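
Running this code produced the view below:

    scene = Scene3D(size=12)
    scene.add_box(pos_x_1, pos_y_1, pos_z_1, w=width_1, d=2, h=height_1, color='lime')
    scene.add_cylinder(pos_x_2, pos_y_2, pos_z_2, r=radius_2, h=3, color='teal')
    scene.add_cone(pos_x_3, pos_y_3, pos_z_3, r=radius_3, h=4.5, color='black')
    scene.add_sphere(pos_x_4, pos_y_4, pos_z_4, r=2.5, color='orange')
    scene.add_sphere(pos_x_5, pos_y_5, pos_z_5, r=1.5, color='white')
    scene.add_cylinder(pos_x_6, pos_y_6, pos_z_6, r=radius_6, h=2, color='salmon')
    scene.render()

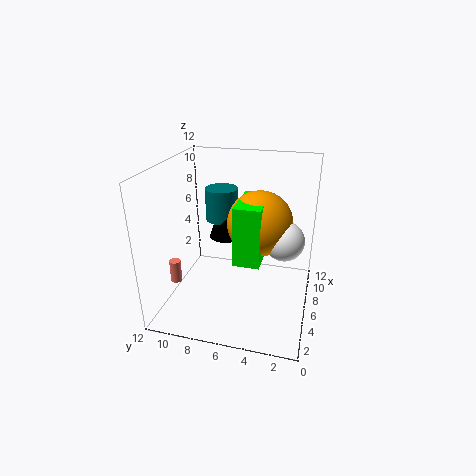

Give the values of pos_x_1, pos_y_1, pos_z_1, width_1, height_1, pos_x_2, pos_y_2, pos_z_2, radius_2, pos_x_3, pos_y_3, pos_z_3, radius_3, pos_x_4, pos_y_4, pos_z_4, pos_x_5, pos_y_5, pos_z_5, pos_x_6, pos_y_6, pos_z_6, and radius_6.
pos_x_1 = 2.5, pos_y_1 = 3.5, pos_z_1 = 5.5, width_1 = 4, height_1 = 4.5, pos_x_2 = 9.5, pos_y_2 = 8.5, pos_z_2 = 6, radius_2 = 1.5, pos_x_3 = 9, pos_y_3 = 8, pos_z_3 = 4.5, radius_3 = 1.5, pos_x_4 = 5, pos_y_4 = 4, pos_z_4 = 8, pos_x_5 = 4.5, pos_y_5 = 2, pos_z_5 = 7, pos_x_6 = 5, pos_y_6 = 11.5, pos_z_6 = 1.5, radius_6 = 0.5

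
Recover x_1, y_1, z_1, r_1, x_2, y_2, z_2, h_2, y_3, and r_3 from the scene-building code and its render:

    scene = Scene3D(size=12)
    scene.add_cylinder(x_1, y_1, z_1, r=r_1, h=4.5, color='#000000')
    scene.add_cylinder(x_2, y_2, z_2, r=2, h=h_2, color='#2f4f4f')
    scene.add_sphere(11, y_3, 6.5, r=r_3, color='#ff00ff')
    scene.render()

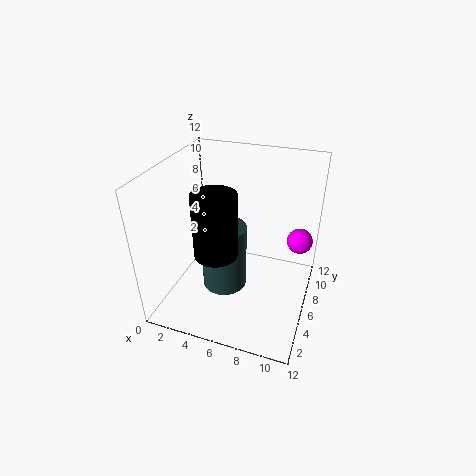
x_1 = 6
y_1 = 1.5
z_1 = 7.5
r_1 = 1.5
x_2 = 4.5
y_2 = 6.5
z_2 = 0.5
h_2 = 6
y_3 = 6.5
r_3 = 1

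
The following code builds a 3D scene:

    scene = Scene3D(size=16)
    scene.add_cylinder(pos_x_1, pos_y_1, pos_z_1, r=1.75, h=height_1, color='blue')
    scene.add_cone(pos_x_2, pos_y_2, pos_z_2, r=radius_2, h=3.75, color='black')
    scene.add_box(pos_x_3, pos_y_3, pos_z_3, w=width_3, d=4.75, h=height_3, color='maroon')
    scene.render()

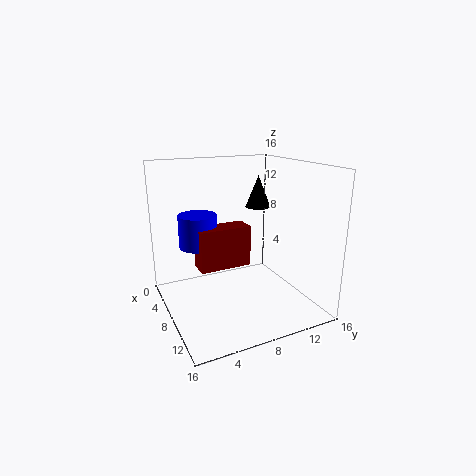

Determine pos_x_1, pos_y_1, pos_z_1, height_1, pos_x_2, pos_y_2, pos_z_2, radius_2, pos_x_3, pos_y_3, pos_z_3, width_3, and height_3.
pos_x_1 = 11.5, pos_y_1 = 2.25, pos_z_1 = 9.25, height_1 = 3, pos_x_2 = 5.25, pos_y_2 = 12, pos_z_2 = 10.5, radius_2 = 1.5, pos_x_3 = 11.75, pos_y_3 = 1.75, pos_z_3 = 7.5, width_3 = 2, height_3 = 3.75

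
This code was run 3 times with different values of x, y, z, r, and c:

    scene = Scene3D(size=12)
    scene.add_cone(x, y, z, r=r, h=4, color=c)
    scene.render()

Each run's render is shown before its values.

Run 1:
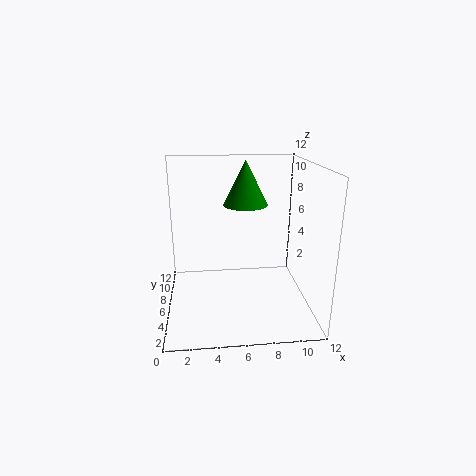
x = 7; y = 9; z = 8; r = 2; c = 'green'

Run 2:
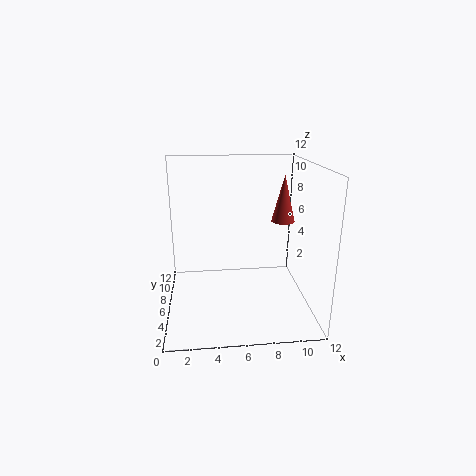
x = 10; y = 7; z = 7; r = 1; c = 'brown'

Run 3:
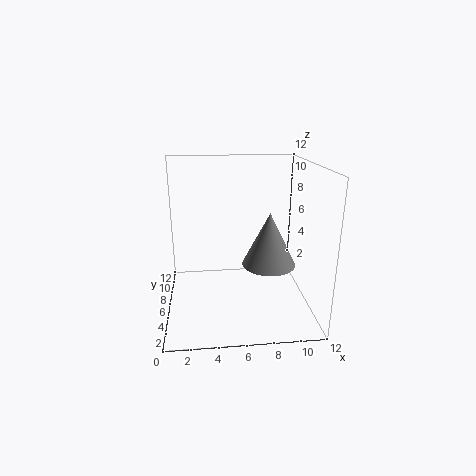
x = 8; y = 3; z = 5; r = 2; c = 'gray'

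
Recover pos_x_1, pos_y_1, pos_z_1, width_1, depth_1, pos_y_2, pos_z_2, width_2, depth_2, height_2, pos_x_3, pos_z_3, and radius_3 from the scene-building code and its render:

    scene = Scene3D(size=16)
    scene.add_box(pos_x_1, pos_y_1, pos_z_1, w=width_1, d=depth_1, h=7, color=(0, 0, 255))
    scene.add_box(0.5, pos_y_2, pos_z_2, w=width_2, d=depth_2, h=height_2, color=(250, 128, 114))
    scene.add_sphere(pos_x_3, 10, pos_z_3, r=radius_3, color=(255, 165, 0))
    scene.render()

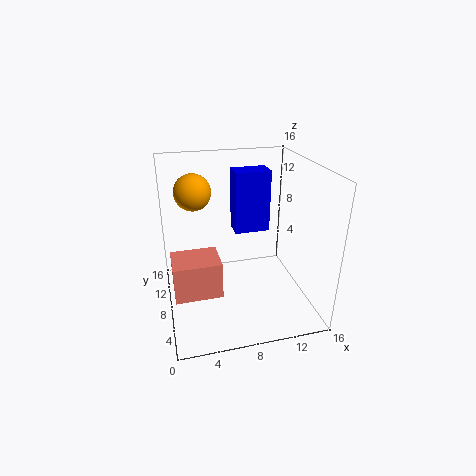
pos_x_1 = 8; pos_y_1 = 9; pos_z_1 = 8; width_1 = 4; depth_1 = 2.5; pos_y_2 = 4.5; pos_z_2 = 3; width_2 = 5; depth_2 = 4; height_2 = 4; pos_x_3 = 3.5; pos_z_3 = 13; radius_3 = 2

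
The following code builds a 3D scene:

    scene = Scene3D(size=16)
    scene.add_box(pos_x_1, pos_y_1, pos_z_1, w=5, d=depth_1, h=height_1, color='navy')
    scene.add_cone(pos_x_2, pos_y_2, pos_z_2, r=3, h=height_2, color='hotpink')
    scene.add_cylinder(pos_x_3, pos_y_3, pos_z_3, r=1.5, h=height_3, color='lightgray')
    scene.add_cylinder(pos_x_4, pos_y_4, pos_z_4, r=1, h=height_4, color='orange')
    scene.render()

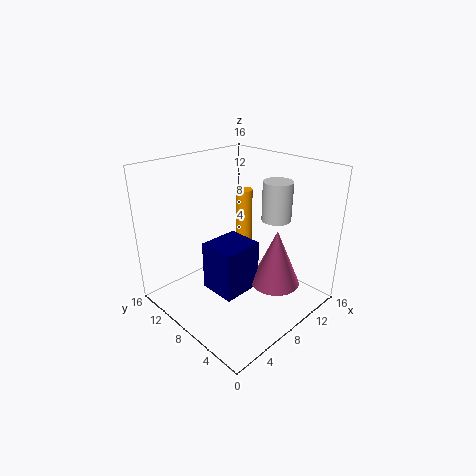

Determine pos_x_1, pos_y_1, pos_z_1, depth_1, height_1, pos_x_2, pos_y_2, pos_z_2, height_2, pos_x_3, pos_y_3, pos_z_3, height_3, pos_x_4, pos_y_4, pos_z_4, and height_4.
pos_x_1 = 6, pos_y_1 = 7.5, pos_z_1 = 0.5, depth_1 = 4.5, height_1 = 6, pos_x_2 = 12.5, pos_y_2 = 6, pos_z_2 = 1, height_2 = 7, pos_x_3 = 9.5, pos_y_3 = 4, pos_z_3 = 11, height_3 = 4, pos_x_4 = 12, pos_y_4 = 11, pos_z_4 = 5, height_4 = 7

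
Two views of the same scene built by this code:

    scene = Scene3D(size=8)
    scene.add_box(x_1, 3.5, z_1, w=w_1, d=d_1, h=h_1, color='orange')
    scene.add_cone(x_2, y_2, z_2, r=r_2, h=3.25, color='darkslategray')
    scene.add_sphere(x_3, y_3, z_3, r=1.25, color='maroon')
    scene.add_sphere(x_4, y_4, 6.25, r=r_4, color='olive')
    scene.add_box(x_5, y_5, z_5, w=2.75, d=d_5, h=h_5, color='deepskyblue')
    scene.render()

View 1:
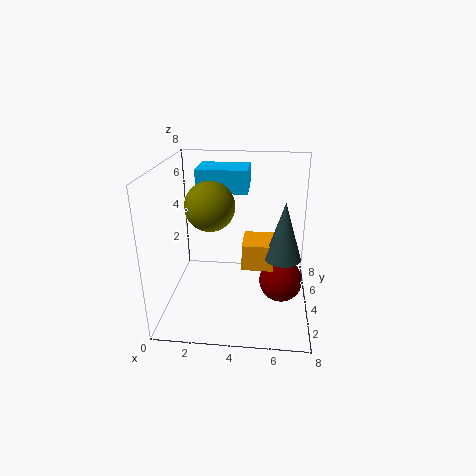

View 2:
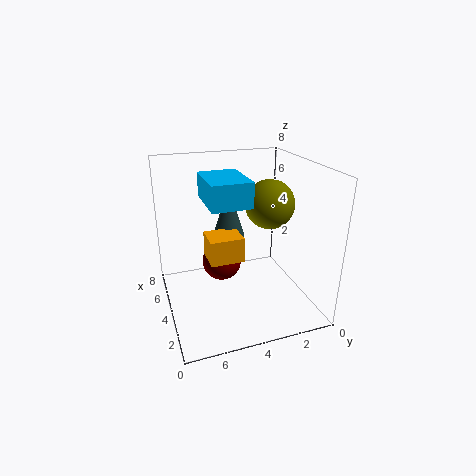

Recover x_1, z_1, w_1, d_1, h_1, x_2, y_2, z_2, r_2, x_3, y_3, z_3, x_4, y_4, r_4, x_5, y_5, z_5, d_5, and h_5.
x_1 = 4.25; z_1 = 2.25; w_1 = 1.75; d_1 = 2; h_1 = 1.5; x_2 = 6.5; y_2 = 3.75; z_2 = 3; r_2 = 1; x_3 = 6.5; y_3 = 4.25; z_3 = 1.25; x_4 = 2.75; y_4 = 2.75; r_4 = 1.25; x_5 = 1.75; y_5 = 4; z_5 = 6.5; d_5 = 2; h_5 = 1.25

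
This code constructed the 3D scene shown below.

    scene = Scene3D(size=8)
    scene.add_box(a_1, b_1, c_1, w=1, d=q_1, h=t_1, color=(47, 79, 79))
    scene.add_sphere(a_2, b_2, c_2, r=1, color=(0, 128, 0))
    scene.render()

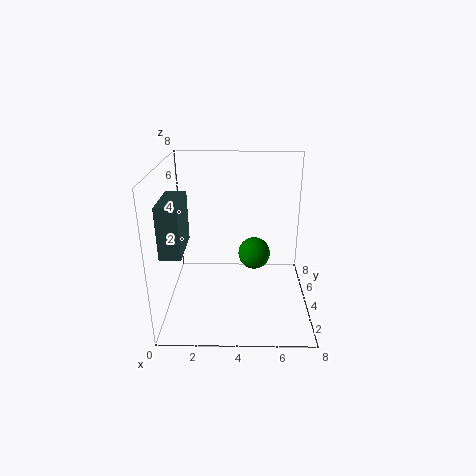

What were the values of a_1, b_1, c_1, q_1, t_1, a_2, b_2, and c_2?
a_1 = 0.5, b_1 = 0.5, c_1 = 4.5, q_1 = 2.5, t_1 = 2.5, a_2 = 5, b_2 = 6, c_2 = 2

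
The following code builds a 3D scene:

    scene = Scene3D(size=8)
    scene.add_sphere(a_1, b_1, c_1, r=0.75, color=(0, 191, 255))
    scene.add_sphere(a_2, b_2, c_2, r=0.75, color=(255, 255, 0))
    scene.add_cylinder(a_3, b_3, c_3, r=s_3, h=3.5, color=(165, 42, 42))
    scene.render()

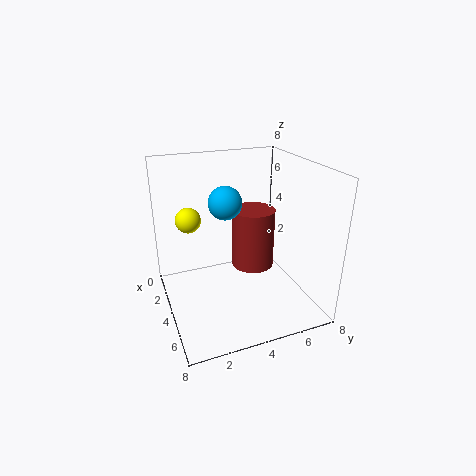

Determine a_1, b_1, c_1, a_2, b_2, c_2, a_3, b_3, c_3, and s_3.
a_1 = 6.25, b_1 = 2.5, c_1 = 7, a_2 = 1.75, b_2 = 1.75, c_2 = 4.5, a_3 = 3.25, b_3 = 5.25, c_3 = 1.75, s_3 = 1.25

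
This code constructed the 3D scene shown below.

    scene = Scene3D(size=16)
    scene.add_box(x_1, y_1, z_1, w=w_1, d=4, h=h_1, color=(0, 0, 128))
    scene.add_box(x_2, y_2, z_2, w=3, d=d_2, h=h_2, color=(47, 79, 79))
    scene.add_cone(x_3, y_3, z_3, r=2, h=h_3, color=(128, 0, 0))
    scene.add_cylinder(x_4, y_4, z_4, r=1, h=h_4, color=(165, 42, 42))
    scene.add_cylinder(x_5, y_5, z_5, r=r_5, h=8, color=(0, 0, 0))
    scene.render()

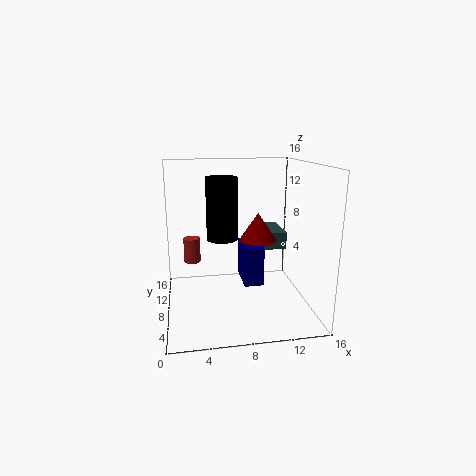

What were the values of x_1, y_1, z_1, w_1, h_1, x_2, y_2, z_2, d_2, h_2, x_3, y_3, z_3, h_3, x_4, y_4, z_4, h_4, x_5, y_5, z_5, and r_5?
x_1 = 8, y_1 = 4, z_1 = 4, w_1 = 2, h_1 = 4, x_2 = 11, y_2 = 9, z_2 = 6, d_2 = 5, h_2 = 2, x_3 = 10, y_3 = 7, z_3 = 8, h_3 = 3, x_4 = 3, y_4 = 12, z_4 = 4, h_4 = 3, x_5 = 7, y_5 = 14, z_5 = 6, r_5 = 2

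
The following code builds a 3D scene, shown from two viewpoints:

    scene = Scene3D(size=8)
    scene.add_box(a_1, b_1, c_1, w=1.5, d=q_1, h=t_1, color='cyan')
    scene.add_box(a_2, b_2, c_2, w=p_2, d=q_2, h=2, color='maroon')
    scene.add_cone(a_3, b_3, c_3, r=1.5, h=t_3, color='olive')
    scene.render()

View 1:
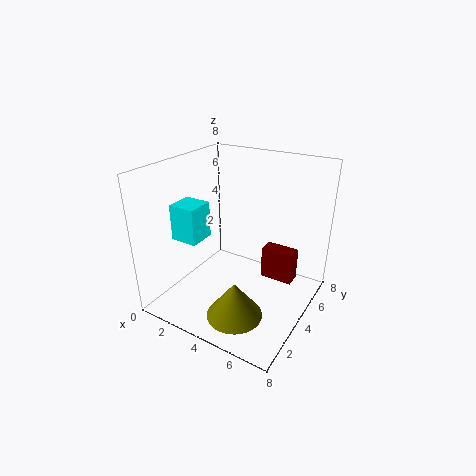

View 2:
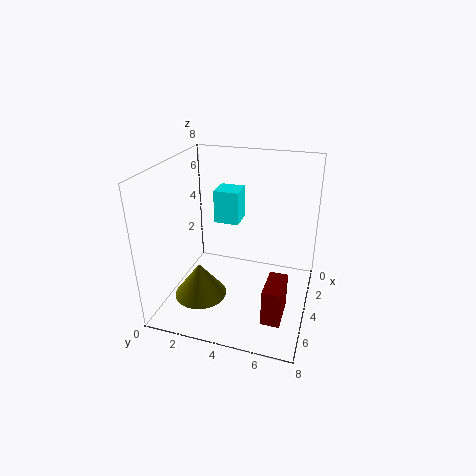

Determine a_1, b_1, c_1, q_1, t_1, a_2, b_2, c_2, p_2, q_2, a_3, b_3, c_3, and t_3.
a_1 = 1, b_1 = 2, c_1 = 4, q_1 = 1.5, t_1 = 2, a_2 = 4.5, b_2 = 6, c_2 = 0.5, p_2 = 2, q_2 = 1, a_3 = 5, b_3 = 2, c_3 = 0.5, t_3 = 2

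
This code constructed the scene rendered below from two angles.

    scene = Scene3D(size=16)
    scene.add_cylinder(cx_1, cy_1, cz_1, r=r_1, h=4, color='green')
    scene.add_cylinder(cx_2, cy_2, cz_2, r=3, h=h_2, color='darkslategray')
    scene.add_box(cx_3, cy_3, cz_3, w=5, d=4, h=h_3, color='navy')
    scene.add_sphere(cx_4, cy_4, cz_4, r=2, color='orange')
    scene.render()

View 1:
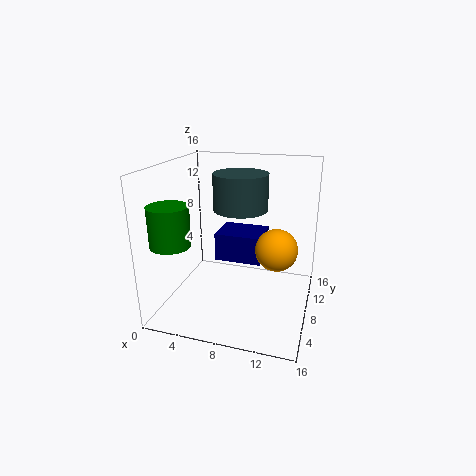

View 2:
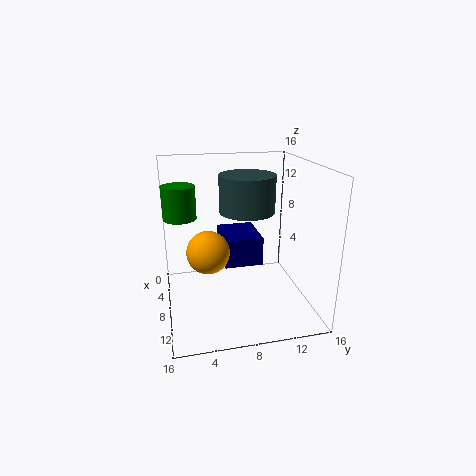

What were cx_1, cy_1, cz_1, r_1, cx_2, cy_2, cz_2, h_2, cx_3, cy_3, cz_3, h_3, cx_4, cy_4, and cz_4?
cx_1 = 3; cy_1 = 2; cz_1 = 9; r_1 = 2; cx_2 = 8; cy_2 = 9; cz_2 = 11; h_2 = 4; cx_3 = 6; cy_3 = 6; cz_3 = 6; h_3 = 3; cx_4 = 13; cy_4 = 4; cz_4 = 9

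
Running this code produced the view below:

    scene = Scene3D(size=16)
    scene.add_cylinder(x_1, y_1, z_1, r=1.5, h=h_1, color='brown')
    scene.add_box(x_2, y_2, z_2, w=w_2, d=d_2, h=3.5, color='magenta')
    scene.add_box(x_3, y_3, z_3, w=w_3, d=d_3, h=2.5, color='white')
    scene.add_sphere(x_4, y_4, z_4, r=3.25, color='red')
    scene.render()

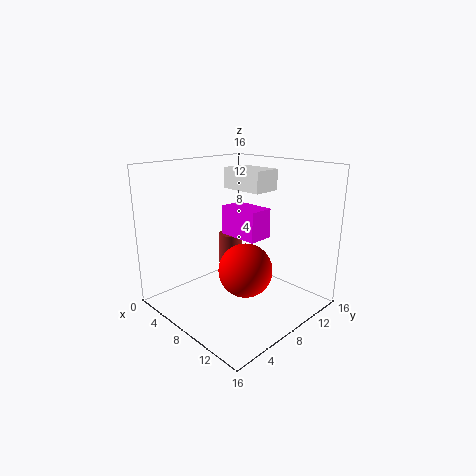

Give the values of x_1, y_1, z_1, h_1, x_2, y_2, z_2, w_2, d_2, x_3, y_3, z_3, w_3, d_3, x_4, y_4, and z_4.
x_1 = 3; y_1 = 11.5; z_1 = 2.5; h_1 = 4; x_2 = 4; y_2 = 9.25; z_2 = 7.25; w_2 = 5; d_2 = 3; x_3 = 2.75; y_3 = 10.75; z_3 = 12.5; w_3 = 5.5; d_3 = 3.5; x_4 = 7.5; y_4 = 9.75; z_4 = 3.25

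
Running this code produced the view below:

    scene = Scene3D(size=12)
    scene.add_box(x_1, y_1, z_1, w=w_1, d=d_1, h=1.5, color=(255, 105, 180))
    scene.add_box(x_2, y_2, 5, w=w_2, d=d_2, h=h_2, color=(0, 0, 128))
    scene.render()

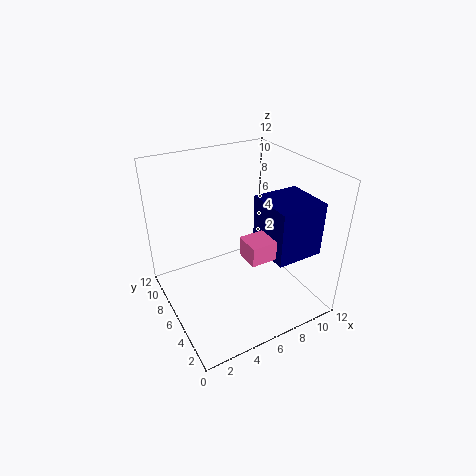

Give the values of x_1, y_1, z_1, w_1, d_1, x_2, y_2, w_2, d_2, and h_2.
x_1 = 5; y_1 = 2; z_1 = 6; w_1 = 2; d_1 = 2; x_2 = 7.5; y_2 = 2; w_2 = 4; d_2 = 4; h_2 = 4.5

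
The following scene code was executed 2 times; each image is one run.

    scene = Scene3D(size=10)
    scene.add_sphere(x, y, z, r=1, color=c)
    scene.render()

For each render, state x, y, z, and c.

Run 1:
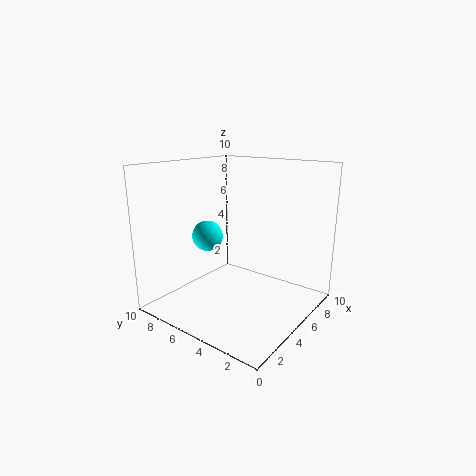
x = 3; y = 6; z = 5.5; c = 'cyan'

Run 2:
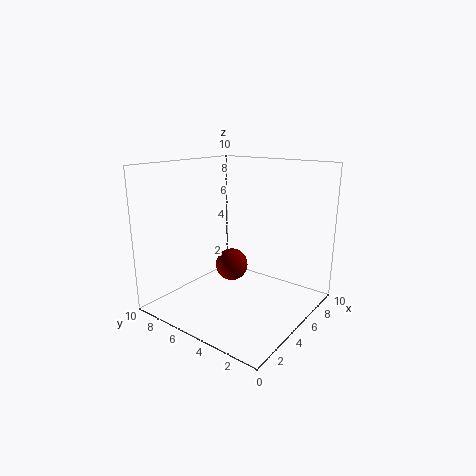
x = 3; y = 4; z = 4; c = 'maroon'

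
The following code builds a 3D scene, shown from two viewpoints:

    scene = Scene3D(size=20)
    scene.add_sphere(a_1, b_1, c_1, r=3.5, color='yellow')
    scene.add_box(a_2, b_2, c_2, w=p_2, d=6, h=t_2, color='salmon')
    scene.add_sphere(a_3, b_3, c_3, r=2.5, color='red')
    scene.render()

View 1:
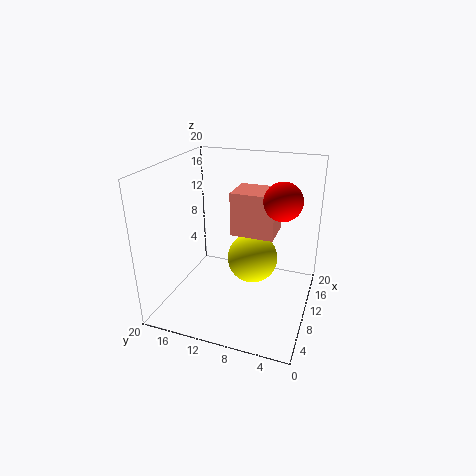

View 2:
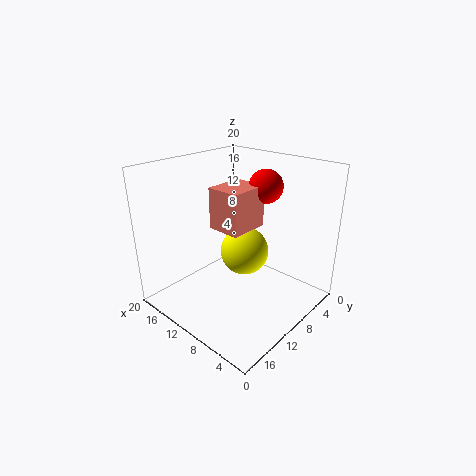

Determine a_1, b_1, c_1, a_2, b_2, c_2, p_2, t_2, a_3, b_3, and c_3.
a_1 = 10.5
b_1 = 8
c_1 = 7
a_2 = 9.5
b_2 = 5
c_2 = 10.5
p_2 = 5
t_2 = 6
a_3 = 10
b_3 = 4
c_3 = 16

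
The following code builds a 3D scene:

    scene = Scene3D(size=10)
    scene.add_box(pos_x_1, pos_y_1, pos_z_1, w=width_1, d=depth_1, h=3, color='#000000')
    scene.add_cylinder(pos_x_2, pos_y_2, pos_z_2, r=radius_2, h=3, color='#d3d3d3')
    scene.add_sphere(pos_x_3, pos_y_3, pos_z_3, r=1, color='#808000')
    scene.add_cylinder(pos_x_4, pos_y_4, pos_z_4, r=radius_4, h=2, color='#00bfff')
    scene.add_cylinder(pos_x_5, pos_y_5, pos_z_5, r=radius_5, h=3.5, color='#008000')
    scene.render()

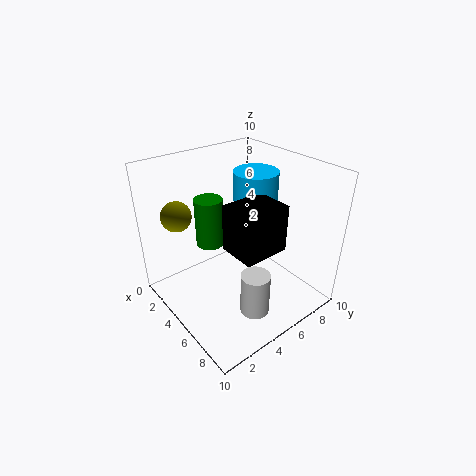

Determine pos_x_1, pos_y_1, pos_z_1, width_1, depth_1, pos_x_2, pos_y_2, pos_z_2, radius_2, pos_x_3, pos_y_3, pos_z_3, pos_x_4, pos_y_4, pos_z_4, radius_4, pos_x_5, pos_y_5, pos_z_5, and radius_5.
pos_x_1 = 6
pos_y_1 = 3
pos_z_1 = 5.5
width_1 = 2.5
depth_1 = 3
pos_x_2 = 7.5
pos_y_2 = 4.5
pos_z_2 = 0.5
radius_2 = 1
pos_x_3 = 3
pos_y_3 = 1.5
pos_z_3 = 7
pos_x_4 = 5
pos_y_4 = 6.5
pos_z_4 = 7.5
radius_4 = 1.5
pos_x_5 = 3
pos_y_5 = 4
pos_z_5 = 4
radius_5 = 1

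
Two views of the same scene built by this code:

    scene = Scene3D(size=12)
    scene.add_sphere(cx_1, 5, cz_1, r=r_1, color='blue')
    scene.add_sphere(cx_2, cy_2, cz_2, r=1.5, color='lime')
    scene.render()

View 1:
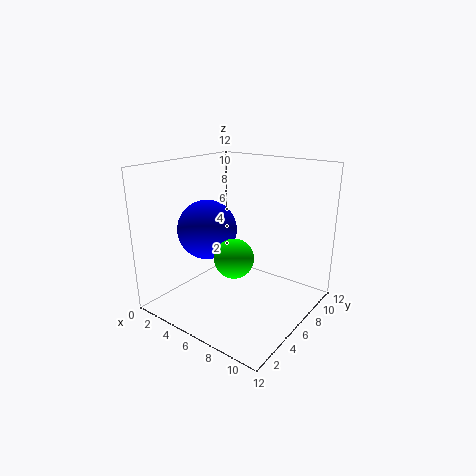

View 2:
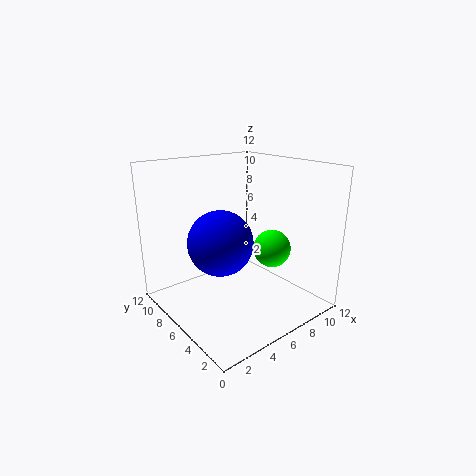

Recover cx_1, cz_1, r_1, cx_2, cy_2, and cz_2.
cx_1 = 3.5
cz_1 = 6.5
r_1 = 2.5
cx_2 = 7.5
cy_2 = 3.5
cz_2 = 5.5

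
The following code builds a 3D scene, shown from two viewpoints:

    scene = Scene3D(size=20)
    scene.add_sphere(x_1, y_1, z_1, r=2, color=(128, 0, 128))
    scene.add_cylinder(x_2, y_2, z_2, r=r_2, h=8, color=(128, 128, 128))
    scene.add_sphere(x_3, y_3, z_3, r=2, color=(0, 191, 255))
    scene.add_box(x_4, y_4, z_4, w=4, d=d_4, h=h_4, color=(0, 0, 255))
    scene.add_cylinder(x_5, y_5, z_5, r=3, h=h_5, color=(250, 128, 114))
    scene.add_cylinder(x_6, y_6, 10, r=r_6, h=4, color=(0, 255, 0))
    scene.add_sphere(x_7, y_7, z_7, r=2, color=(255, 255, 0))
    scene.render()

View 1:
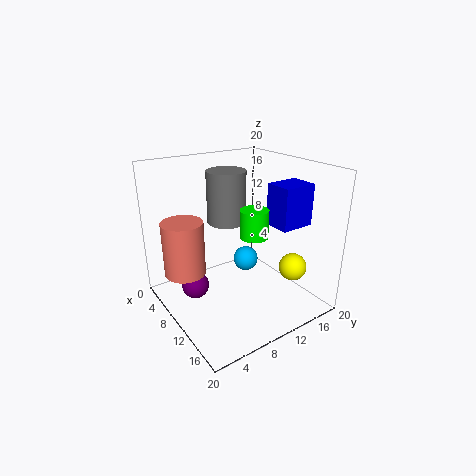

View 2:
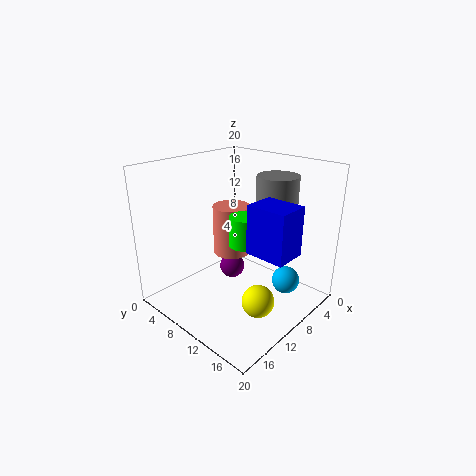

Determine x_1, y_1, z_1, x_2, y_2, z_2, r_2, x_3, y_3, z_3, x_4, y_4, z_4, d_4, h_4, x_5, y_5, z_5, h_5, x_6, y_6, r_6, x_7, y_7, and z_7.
x_1 = 6
y_1 = 5
z_1 = 2
x_2 = 4
y_2 = 12
z_2 = 10
r_2 = 3
x_3 = 5
y_3 = 15
z_3 = 3
x_4 = 10
y_4 = 15
z_4 = 11
d_4 = 5
h_4 = 6
x_5 = 5
y_5 = 4
z_5 = 4
h_5 = 8
x_6 = 11
y_6 = 12
r_6 = 2
x_7 = 14
y_7 = 17
z_7 = 5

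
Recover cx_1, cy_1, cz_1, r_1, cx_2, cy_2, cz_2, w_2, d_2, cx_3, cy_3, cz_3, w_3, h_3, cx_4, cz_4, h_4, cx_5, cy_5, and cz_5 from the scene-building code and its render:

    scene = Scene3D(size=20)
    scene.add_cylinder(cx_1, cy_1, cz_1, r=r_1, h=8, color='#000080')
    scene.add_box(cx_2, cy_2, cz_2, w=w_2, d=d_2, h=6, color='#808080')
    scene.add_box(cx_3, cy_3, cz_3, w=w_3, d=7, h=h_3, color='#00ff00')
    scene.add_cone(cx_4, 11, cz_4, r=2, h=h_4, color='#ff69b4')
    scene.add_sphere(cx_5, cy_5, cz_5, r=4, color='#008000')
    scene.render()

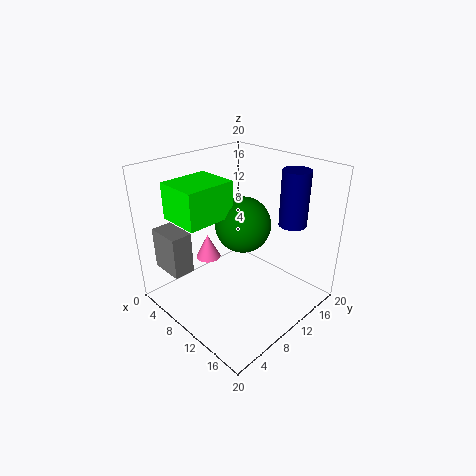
cx_1 = 14
cy_1 = 17
cz_1 = 11
r_1 = 2
cx_2 = 1
cy_2 = 2
cz_2 = 5
w_2 = 5
d_2 = 3
cx_3 = 3
cy_3 = 3
cz_3 = 13
w_3 = 6
h_3 = 5
cx_4 = 2
cz_4 = 3
h_4 = 4
cx_5 = 9
cy_5 = 12
cz_5 = 11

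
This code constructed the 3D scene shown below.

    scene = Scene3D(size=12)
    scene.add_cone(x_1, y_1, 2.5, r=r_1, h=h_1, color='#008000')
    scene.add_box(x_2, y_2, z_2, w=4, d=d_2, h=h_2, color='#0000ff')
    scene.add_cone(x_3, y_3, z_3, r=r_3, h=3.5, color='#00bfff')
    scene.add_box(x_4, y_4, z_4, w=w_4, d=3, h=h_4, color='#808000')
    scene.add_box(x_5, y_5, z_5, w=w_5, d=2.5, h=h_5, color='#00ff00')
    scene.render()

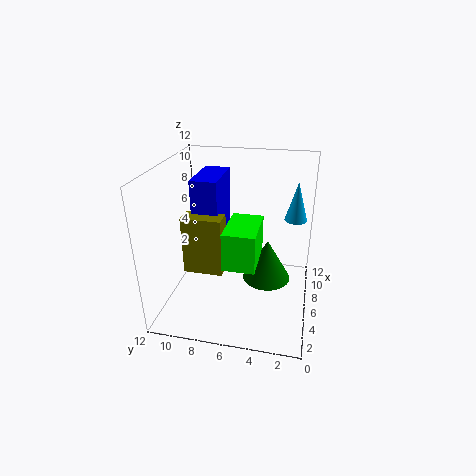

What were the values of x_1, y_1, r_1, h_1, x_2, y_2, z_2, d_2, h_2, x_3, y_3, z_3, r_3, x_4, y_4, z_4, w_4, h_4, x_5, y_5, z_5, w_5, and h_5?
x_1 = 6; y_1 = 3.5; r_1 = 2; h_1 = 3.5; x_2 = 3.5; y_2 = 7; z_2 = 6.5; d_2 = 2; h_2 = 5; x_3 = 9.5; y_3 = 1.5; z_3 = 6.5; r_3 = 1; x_4 = 2.5; y_4 = 6.5; z_4 = 4.5; w_4 = 1.5; h_4 = 4.5; x_5 = 2.5; y_5 = 4; z_5 = 5; w_5 = 4; h_5 = 3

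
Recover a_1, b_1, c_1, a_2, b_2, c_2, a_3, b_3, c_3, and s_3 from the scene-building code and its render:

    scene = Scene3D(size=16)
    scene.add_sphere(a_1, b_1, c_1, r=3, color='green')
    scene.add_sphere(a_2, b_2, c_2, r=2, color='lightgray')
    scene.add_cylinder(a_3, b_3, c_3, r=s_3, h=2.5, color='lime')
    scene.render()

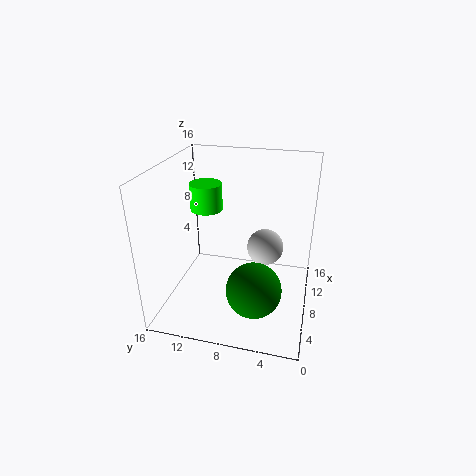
a_1 = 5, b_1 = 5.5, c_1 = 3.5, a_2 = 8.5, b_2 = 5, c_2 = 7, a_3 = 4, b_3 = 10, c_3 = 13, s_3 = 1.5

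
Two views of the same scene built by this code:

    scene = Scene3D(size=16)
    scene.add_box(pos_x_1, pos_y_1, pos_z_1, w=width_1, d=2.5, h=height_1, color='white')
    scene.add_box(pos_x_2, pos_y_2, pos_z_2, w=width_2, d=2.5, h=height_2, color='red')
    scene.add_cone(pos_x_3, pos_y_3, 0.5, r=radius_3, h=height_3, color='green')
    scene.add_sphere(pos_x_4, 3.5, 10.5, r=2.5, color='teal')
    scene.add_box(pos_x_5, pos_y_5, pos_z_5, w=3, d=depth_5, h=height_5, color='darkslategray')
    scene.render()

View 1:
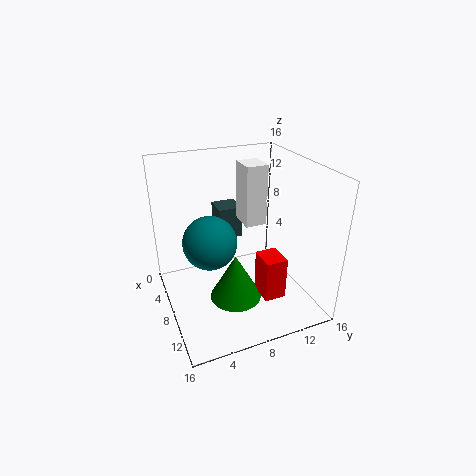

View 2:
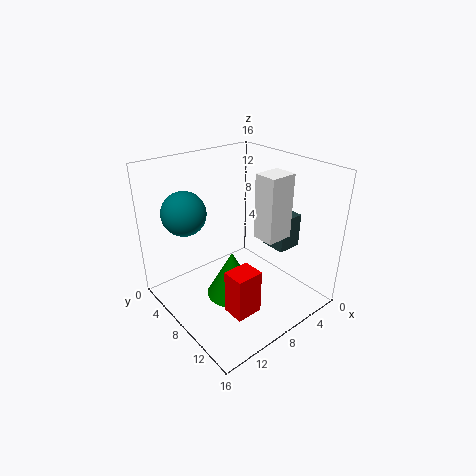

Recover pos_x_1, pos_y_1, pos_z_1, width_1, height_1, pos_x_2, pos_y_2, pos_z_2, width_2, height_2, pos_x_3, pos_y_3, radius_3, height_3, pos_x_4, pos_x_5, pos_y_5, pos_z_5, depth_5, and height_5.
pos_x_1 = 4; pos_y_1 = 9.5; pos_z_1 = 8.5; width_1 = 3; height_1 = 7; pos_x_2 = 8.5; pos_y_2 = 10; pos_z_2 = 1; width_2 = 3; height_2 = 5; pos_x_3 = 8.5; pos_y_3 = 7.5; radius_3 = 3; height_3 = 5.5; pos_x_4 = 12; pos_x_5 = 0.5; pos_y_5 = 7.5; pos_z_5 = 5.5; depth_5 = 3; height_5 = 4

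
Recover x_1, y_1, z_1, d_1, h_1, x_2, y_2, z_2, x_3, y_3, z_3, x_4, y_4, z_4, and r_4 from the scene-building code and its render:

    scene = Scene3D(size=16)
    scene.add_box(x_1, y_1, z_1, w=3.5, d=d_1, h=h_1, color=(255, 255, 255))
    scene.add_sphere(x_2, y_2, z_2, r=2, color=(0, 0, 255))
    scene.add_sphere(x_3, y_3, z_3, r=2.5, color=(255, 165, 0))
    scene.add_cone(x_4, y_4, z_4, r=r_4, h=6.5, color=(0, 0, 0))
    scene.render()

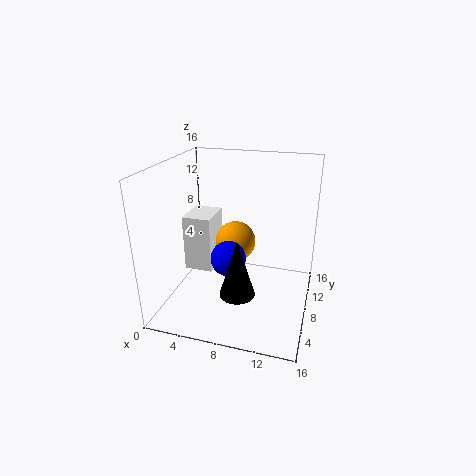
x_1 = 0.5; y_1 = 9.5; z_1 = 2; d_1 = 4.5; h_1 = 7; x_2 = 7; y_2 = 7.5; z_2 = 5.5; x_3 = 6.5; y_3 = 12; z_3 = 5.5; x_4 = 8.5; y_4 = 6; z_4 = 2; r_4 = 2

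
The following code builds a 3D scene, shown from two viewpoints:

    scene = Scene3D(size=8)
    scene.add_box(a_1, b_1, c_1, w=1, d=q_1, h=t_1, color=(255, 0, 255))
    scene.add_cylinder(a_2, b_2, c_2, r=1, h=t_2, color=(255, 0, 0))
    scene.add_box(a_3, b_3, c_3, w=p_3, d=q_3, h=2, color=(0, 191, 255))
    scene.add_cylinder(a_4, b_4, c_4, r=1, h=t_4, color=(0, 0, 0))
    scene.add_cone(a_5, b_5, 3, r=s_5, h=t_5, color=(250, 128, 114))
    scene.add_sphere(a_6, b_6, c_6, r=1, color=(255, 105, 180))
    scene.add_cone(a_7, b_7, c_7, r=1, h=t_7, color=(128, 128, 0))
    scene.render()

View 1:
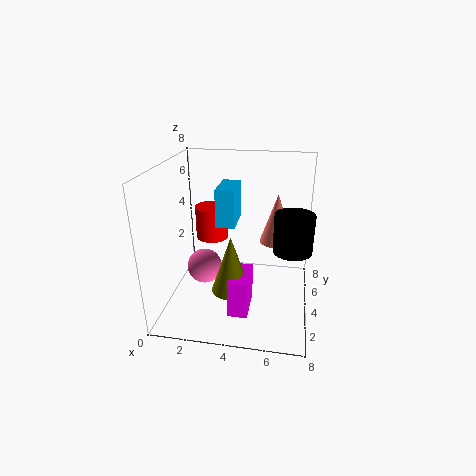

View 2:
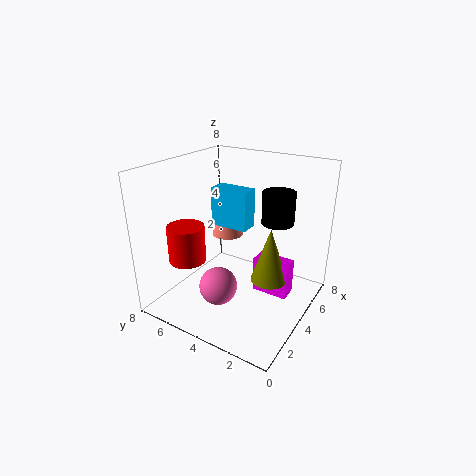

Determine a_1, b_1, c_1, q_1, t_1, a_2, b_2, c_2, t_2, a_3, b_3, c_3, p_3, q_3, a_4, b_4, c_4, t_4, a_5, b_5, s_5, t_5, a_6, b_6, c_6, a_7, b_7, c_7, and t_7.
a_1 = 4, b_1 = 1, c_1 = 1, q_1 = 2, t_1 = 2, a_2 = 2, b_2 = 6, c_2 = 3, t_2 = 2, a_3 = 3, b_3 = 3, c_3 = 5, p_3 = 1, q_3 = 2, a_4 = 7, b_4 = 3, c_4 = 4, t_4 = 2, a_5 = 6, b_5 = 6, s_5 = 1, t_5 = 3, a_6 = 2, b_6 = 4, c_6 = 2, a_7 = 4, b_7 = 2, c_7 = 2, t_7 = 3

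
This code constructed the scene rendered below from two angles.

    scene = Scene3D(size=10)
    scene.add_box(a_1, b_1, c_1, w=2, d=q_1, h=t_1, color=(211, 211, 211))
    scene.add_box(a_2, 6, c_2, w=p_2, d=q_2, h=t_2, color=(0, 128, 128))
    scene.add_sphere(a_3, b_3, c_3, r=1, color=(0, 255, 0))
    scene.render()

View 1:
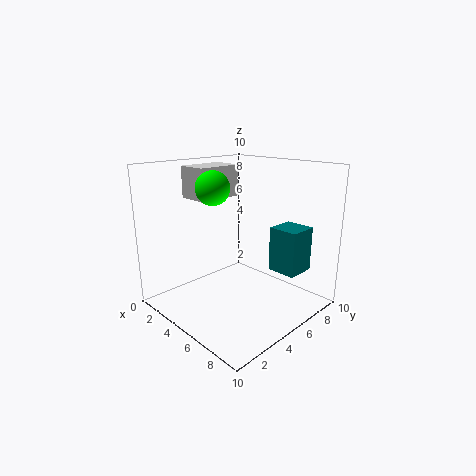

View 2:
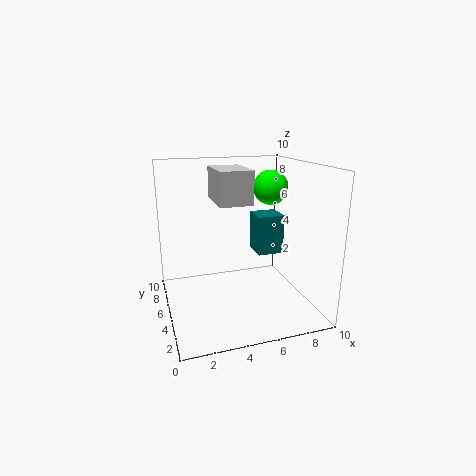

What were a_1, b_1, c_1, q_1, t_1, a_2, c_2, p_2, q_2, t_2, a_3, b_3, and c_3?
a_1 = 3
b_1 = 2
c_1 = 8
q_1 = 3
t_1 = 2
a_2 = 7
c_2 = 3
p_2 = 2
q_2 = 2
t_2 = 3
a_3 = 6
b_3 = 2
c_3 = 9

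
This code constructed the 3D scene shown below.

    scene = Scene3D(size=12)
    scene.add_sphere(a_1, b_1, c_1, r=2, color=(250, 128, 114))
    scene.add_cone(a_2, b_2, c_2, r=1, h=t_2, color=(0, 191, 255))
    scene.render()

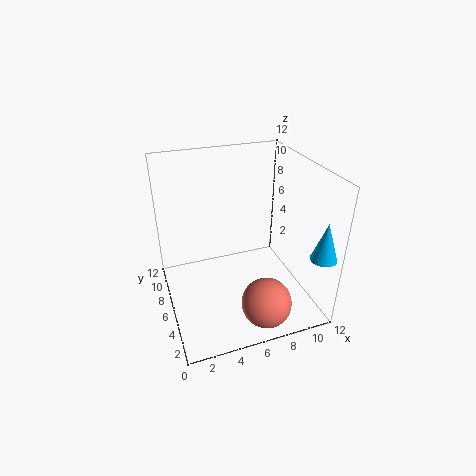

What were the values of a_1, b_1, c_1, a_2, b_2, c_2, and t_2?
a_1 = 7, b_1 = 2, c_1 = 2, a_2 = 11, b_2 = 1, c_2 = 6, t_2 = 3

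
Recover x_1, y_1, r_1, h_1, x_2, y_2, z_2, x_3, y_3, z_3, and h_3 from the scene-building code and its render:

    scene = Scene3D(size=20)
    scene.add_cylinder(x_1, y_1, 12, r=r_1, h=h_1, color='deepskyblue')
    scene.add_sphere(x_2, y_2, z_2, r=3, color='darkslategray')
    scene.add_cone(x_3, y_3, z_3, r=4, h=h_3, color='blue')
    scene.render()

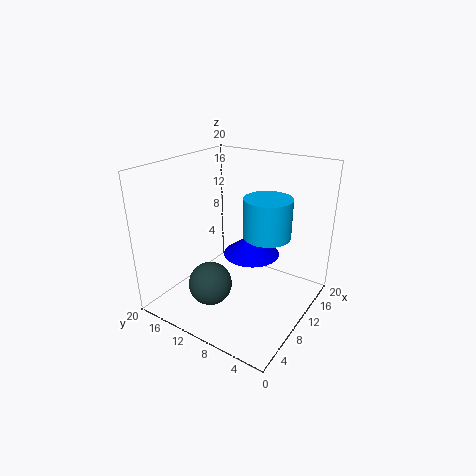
x_1 = 9; y_1 = 5; r_1 = 3; h_1 = 5; x_2 = 6; y_2 = 12; z_2 = 4; x_3 = 12; y_3 = 9; z_3 = 7; h_3 = 3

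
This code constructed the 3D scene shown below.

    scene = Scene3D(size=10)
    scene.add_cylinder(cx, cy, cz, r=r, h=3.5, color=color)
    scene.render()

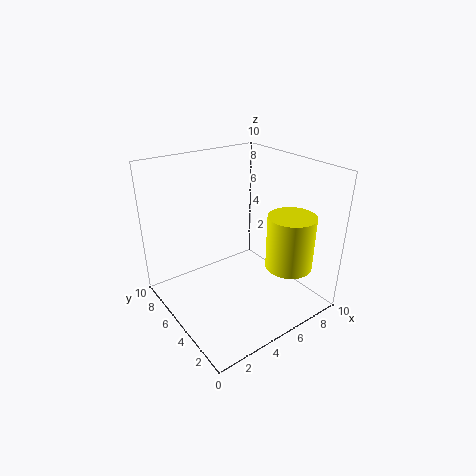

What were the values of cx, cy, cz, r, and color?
cx = 6.5; cy = 1.5; cz = 4; r = 1.5; color = 'yellow'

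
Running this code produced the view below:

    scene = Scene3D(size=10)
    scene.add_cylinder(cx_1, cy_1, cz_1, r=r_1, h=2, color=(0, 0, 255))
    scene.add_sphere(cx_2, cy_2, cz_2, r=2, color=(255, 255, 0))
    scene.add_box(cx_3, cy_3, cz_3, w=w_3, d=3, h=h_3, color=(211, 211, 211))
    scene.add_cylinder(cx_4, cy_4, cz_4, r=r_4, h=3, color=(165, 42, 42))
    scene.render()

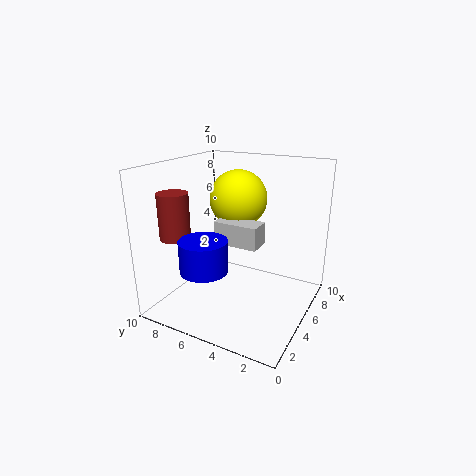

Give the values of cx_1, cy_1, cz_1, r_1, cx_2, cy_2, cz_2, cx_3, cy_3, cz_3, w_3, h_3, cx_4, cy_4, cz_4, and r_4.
cx_1 = 1.5; cy_1 = 5.5; cz_1 = 4; r_1 = 1.5; cx_2 = 6; cy_2 = 5.5; cz_2 = 7.5; cx_3 = 3.5; cy_3 = 3; cz_3 = 5; w_3 = 1.5; h_3 = 1.5; cx_4 = 2; cy_4 = 8; cz_4 = 5.5; r_4 = 1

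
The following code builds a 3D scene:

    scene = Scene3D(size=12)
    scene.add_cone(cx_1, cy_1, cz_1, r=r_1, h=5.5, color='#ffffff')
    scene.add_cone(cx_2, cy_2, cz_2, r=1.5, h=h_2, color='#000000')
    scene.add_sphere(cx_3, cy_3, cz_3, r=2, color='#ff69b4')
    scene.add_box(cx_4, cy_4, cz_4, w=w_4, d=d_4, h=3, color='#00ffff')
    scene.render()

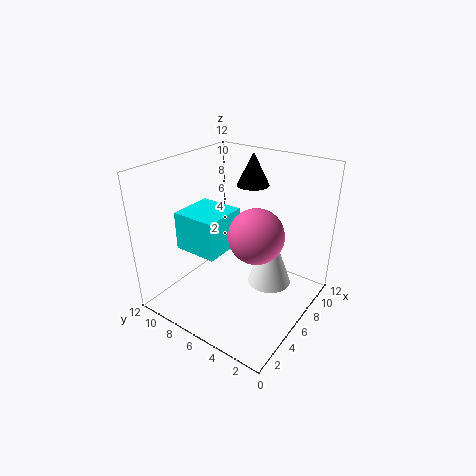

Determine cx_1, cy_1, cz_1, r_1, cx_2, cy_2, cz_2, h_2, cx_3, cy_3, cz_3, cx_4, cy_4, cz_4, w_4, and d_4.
cx_1 = 9; cy_1 = 4.5; cz_1 = 0.5; r_1 = 2; cx_2 = 10.5; cy_2 = 7.5; cz_2 = 9; h_2 = 3; cx_3 = 4; cy_3 = 3; cz_3 = 8; cx_4 = 2; cy_4 = 5.5; cz_4 = 6; w_4 = 3.5; d_4 = 3.5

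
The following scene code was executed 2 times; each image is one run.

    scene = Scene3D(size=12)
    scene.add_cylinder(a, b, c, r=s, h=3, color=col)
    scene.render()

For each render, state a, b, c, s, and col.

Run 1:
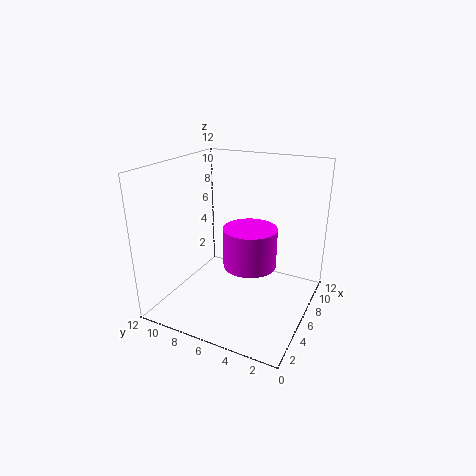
a = 4, b = 4, c = 5, s = 2, col = 'magenta'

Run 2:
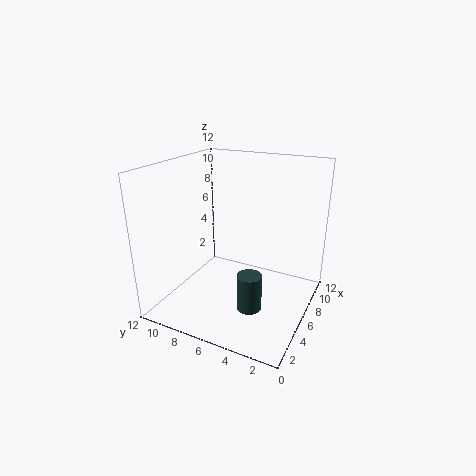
a = 4, b = 4, c = 1, s = 1, col = 'darkslategray'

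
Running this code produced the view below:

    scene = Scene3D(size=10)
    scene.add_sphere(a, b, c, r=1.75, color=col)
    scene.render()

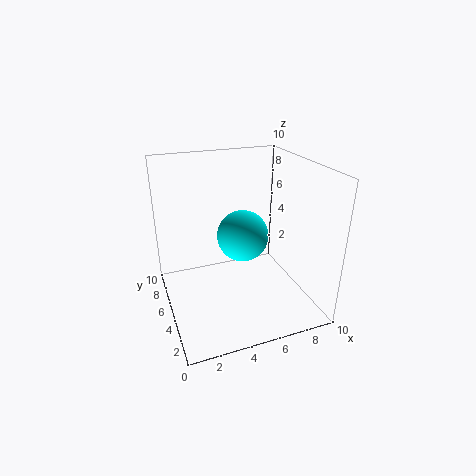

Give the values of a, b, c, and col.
a = 5.25
b = 4.75
c = 5.25
col = 'cyan'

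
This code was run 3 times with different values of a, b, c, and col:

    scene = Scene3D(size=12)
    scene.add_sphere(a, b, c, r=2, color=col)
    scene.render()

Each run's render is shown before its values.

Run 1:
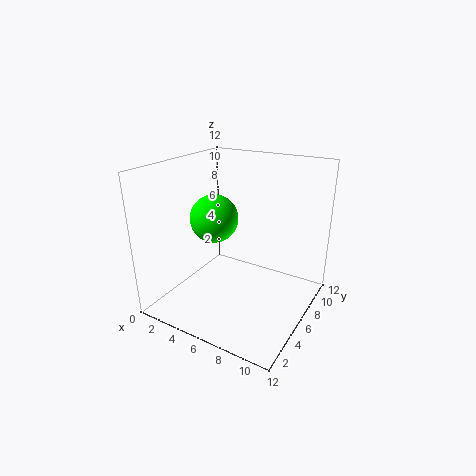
a = 4; b = 5.5; c = 7.5; col = 'lime'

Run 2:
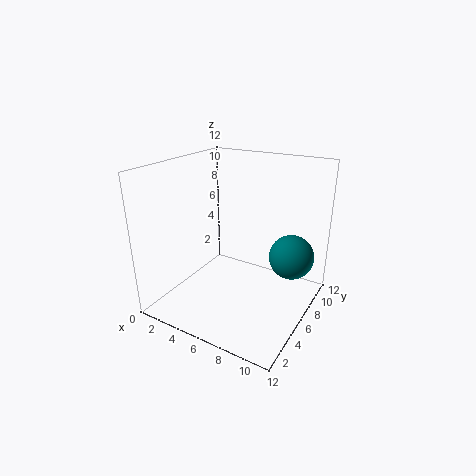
a = 9.5; b = 9.5; c = 3.5; col = 'teal'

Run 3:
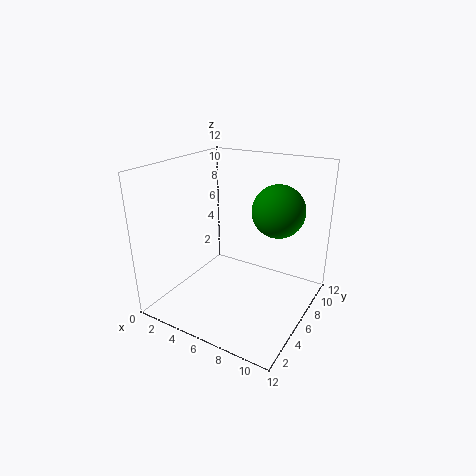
a = 9.5; b = 6; c = 9; col = 'green'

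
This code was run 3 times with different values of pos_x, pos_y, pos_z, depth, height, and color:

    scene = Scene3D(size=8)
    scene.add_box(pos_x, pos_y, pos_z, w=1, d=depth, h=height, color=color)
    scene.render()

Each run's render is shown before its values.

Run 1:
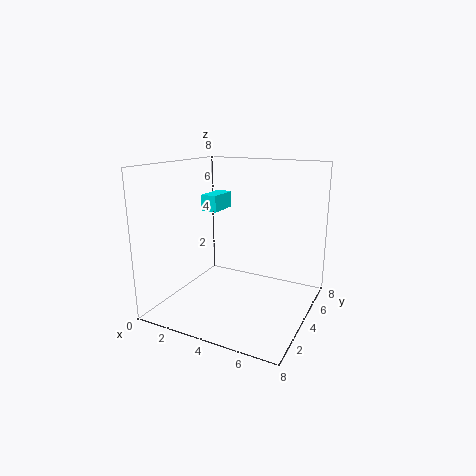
pos_x = 1, pos_y = 5, pos_z = 5, depth = 2, height = 1, color = 'cyan'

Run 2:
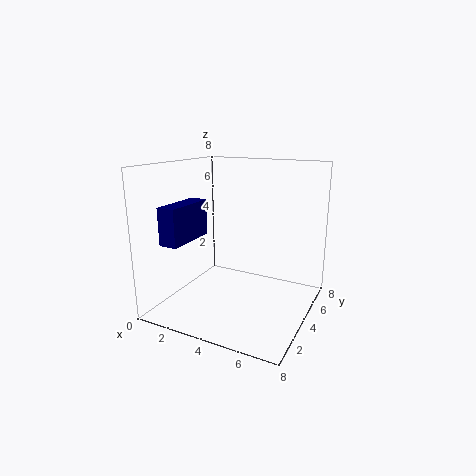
pos_x = 1, pos_y = 1, pos_z = 4, depth = 3, height = 2, color = 'navy'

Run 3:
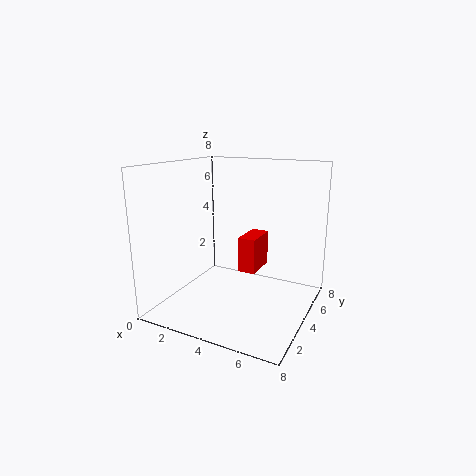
pos_x = 4, pos_y = 4, pos_z = 2, depth = 2, height = 2, color = 'red'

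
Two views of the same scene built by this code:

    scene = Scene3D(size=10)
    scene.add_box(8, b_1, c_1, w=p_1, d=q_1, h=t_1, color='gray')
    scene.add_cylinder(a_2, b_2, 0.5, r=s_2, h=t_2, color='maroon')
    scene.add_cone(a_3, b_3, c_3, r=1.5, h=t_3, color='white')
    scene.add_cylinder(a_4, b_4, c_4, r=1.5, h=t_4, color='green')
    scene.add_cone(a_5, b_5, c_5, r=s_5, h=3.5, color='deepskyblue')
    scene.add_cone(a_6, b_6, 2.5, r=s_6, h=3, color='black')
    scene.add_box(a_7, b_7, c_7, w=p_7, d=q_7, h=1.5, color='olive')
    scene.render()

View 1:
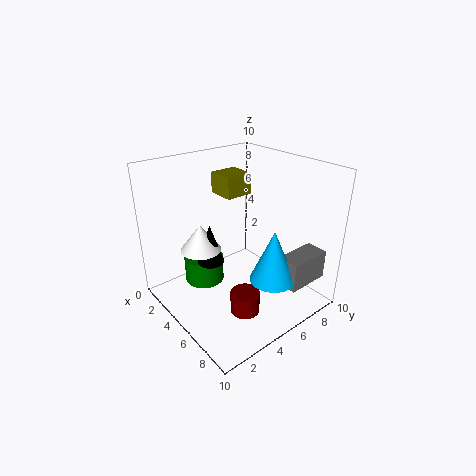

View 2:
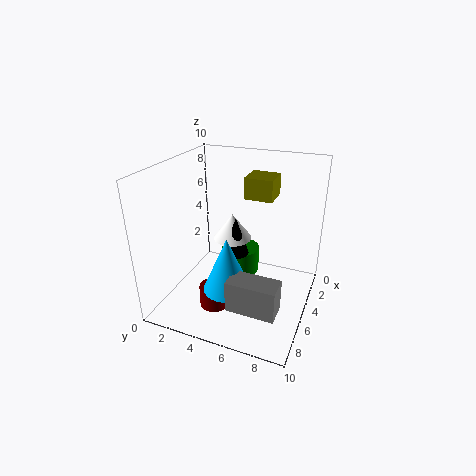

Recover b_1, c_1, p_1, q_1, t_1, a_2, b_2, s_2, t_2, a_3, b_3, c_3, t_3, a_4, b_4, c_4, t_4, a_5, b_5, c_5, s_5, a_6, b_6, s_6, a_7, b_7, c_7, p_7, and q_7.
b_1 = 6; c_1 = 2.5; p_1 = 1.5; q_1 = 3; t_1 = 2; a_2 = 7; b_2 = 4; s_2 = 1; t_2 = 1.5; a_3 = 2.5; b_3 = 3.5; c_3 = 3.5; t_3 = 2; a_4 = 2; b_4 = 4; c_4 = 0.5; t_4 = 2; a_5 = 8; b_5 = 5.5; c_5 = 3; s_5 = 1.5; a_6 = 3; b_6 = 4; s_6 = 1; a_7 = 2; b_7 = 5; c_7 = 7.5; p_7 = 2; q_7 = 2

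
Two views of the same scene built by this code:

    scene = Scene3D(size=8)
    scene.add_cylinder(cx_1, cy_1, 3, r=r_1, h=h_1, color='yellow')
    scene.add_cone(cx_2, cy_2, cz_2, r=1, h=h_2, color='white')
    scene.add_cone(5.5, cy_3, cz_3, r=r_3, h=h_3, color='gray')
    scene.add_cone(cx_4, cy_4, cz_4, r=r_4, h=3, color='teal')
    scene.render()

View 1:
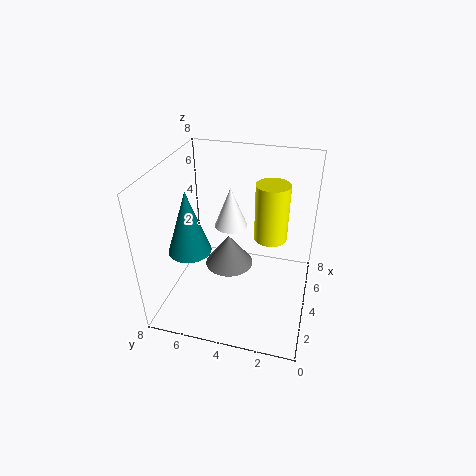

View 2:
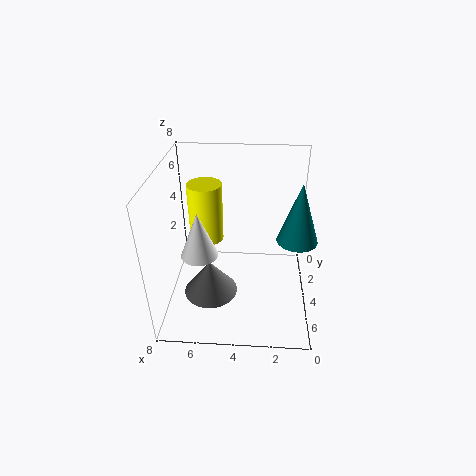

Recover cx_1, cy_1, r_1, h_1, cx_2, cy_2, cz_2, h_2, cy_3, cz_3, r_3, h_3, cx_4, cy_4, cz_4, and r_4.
cx_1 = 6; cy_1 = 2.5; r_1 = 1; h_1 = 3.5; cx_2 = 6; cy_2 = 5; cz_2 = 3.5; h_2 = 2.5; cy_3 = 5; cz_3 = 1; r_3 = 1.5; h_3 = 2; cx_4 = 1; cy_4 = 5.5; cz_4 = 5; r_4 = 1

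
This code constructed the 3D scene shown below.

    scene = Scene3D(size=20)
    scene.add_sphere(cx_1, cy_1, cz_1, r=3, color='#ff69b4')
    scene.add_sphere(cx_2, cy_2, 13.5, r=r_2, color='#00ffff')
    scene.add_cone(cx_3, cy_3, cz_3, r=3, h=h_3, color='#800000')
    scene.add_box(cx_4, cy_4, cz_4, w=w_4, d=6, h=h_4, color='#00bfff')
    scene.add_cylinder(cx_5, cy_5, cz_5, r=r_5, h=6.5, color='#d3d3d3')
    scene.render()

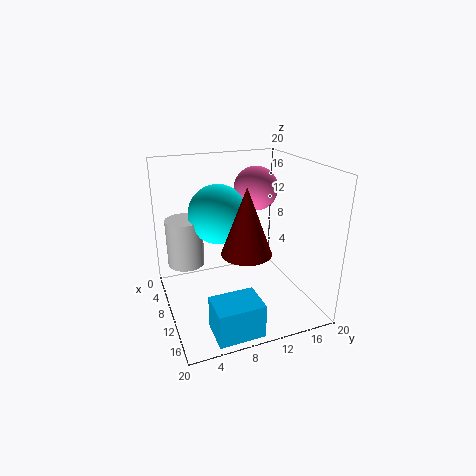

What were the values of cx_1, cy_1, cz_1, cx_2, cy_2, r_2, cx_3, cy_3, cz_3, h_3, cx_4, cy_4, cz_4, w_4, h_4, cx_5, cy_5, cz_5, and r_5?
cx_1 = 9; cy_1 = 13; cz_1 = 16.5; cx_2 = 9; cy_2 = 7.5; r_2 = 4; cx_3 = 16.5; cy_3 = 8.5; cz_3 = 11; h_3 = 8; cx_4 = 15; cy_4 = 4; cz_4 = 0.5; w_4 = 4.5; h_4 = 4.5; cx_5 = 8; cy_5 = 3; cz_5 = 6.5; r_5 = 2.5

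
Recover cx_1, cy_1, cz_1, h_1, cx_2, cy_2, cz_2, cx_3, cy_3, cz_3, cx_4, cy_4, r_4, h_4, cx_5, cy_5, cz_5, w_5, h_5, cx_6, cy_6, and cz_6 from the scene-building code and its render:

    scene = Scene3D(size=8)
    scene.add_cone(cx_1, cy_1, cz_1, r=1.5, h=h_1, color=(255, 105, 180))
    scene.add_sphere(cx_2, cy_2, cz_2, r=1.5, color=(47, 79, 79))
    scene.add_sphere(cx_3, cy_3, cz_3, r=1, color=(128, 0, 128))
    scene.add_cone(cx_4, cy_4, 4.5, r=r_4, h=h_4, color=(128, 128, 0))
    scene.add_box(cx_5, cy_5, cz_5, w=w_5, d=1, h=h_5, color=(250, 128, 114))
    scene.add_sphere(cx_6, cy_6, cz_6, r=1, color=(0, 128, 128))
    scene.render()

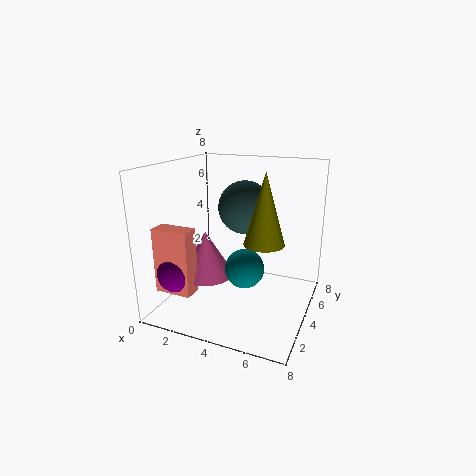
cx_1 = 2.5; cy_1 = 3; cz_1 = 2; h_1 = 2.5; cx_2 = 4; cy_2 = 5; cz_2 = 5.5; cx_3 = 1.5; cy_3 = 1.5; cz_3 = 2.5; cx_4 = 6; cy_4 = 2.5; r_4 = 1; h_4 = 3.5; cx_5 = 0.5; cy_5 = 1; cz_5 = 1.5; w_5 = 2; h_5 = 3.5; cx_6 = 5; cy_6 = 2.5; cz_6 = 3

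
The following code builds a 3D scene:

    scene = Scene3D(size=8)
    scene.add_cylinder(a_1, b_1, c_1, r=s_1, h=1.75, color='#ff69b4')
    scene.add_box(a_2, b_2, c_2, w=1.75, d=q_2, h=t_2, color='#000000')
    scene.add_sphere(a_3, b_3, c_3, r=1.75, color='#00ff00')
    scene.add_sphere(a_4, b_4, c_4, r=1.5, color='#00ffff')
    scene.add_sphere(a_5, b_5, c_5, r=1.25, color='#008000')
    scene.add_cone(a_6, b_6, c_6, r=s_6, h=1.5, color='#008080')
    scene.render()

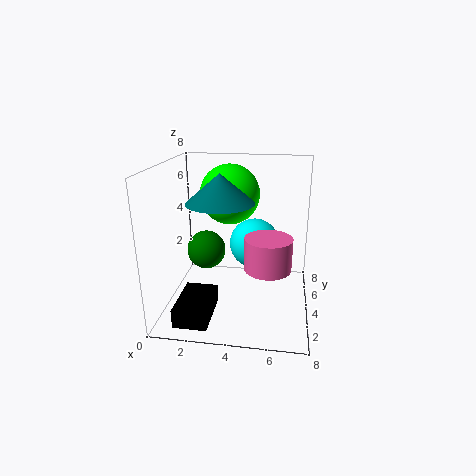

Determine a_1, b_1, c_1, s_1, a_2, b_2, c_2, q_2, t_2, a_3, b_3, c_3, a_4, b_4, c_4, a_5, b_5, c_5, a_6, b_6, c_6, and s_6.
a_1 = 5.75; b_1 = 3; c_1 = 2.75; s_1 = 1.25; a_2 = 1.25; b_2 = 0.25; c_2 = 0.5; q_2 = 2.75; t_2 = 1; a_3 = 3.25; b_3 = 5.75; c_3 = 6; a_4 = 4.75; b_4 = 5.75; c_4 = 3; a_5 = 1.5; b_5 = 6.5; c_5 = 2; a_6 = 3.25; b_6 = 3; c_6 = 6.25; s_6 = 1.75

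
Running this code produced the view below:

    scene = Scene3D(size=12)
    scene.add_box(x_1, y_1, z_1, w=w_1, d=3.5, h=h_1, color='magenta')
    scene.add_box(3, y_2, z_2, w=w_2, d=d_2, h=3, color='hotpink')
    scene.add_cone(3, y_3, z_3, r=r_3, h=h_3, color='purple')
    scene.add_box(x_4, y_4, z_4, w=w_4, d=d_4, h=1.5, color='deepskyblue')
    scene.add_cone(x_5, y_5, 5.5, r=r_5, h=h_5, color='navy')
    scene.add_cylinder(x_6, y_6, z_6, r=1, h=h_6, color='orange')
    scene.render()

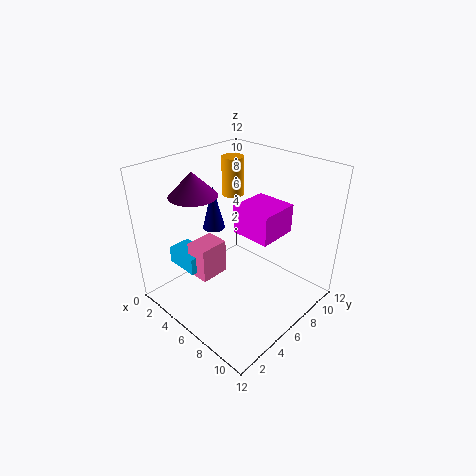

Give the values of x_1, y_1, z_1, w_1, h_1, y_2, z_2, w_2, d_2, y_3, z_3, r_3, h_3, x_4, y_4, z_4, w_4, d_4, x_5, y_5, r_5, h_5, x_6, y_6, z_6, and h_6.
x_1 = 5; y_1 = 6.5; z_1 = 6; w_1 = 3.5; h_1 = 2.5; y_2 = 3; z_2 = 2.5; w_2 = 2; d_2 = 2.5; y_3 = 4; z_3 = 9.5; r_3 = 2; h_3 = 2; x_4 = 1; y_4 = 2.5; z_4 = 3; w_4 = 3; d_4 = 2; x_5 = 2.5; y_5 = 6.5; r_5 = 1; h_5 = 4; x_6 = 2.5; y_6 = 9; z_6 = 8; h_6 = 3.5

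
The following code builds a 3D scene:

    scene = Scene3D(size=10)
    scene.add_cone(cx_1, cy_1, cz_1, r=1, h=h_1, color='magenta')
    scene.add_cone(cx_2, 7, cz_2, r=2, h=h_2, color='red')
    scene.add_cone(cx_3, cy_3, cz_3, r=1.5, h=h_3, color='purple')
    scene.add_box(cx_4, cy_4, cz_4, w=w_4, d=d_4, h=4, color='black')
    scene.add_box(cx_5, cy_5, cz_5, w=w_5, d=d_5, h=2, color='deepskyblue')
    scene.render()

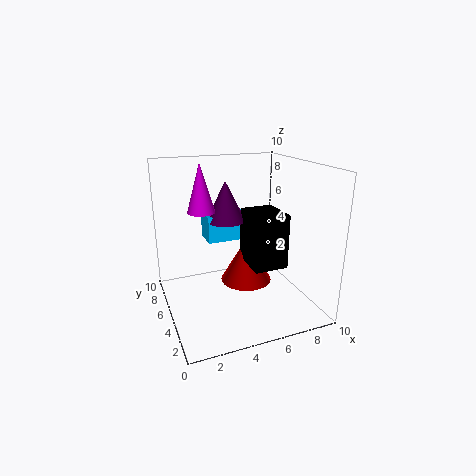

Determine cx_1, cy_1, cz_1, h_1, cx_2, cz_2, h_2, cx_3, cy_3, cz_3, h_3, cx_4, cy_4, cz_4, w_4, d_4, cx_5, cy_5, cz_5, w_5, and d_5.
cx_1 = 3
cy_1 = 7
cz_1 = 6.5
h_1 = 3.5
cx_2 = 6.5
cz_2 = 0.5
h_2 = 3.5
cx_3 = 5
cy_3 = 7.5
cz_3 = 5.5
h_3 = 3
cx_4 = 6
cy_4 = 4
cz_4 = 2.5
w_4 = 2.5
d_4 = 3
cx_5 = 3.5
cy_5 = 7
cz_5 = 4
w_5 = 3
d_5 = 2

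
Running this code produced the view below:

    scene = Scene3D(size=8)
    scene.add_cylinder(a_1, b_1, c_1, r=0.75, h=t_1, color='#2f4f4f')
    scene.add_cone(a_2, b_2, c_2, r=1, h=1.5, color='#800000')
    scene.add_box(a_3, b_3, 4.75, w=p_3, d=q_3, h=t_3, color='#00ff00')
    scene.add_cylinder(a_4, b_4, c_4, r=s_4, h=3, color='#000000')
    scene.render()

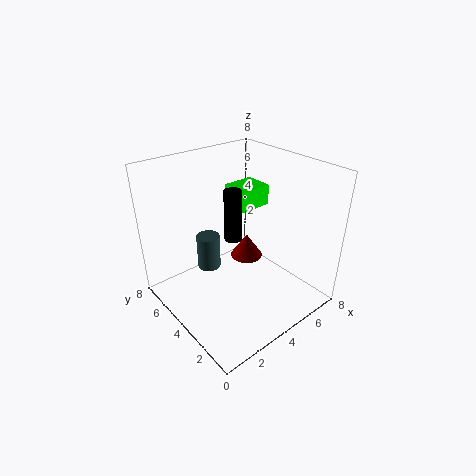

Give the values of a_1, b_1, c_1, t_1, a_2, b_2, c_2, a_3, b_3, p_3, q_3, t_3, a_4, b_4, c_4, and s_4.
a_1 = 4, b_1 = 7, c_1 = 0.5, t_1 = 2.25, a_2 = 5.75, b_2 = 5.25, c_2 = 1.5, a_3 = 5.25, b_3 = 5, p_3 = 2, q_3 = 1.75, t_3 = 1.25, a_4 = 4.25, b_4 = 4.75, c_4 = 3.5, s_4 = 0.5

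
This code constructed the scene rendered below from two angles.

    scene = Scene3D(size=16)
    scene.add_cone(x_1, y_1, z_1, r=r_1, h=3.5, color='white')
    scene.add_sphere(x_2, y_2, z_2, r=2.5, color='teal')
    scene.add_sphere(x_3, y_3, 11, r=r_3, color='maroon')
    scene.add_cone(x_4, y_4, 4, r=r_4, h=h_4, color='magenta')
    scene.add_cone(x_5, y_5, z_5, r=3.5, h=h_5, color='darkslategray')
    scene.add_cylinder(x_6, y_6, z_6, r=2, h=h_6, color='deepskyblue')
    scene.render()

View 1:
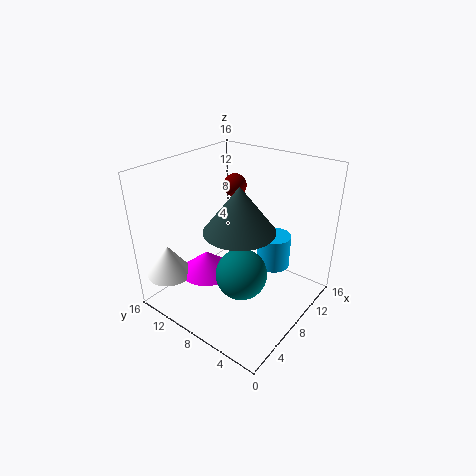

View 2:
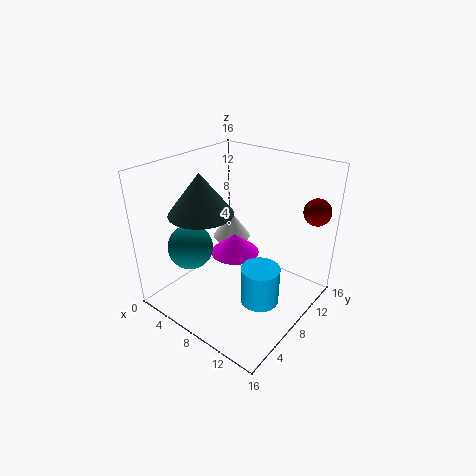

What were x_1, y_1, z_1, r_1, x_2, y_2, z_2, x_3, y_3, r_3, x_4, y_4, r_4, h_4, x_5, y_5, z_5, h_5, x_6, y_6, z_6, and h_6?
x_1 = 2.5; y_1 = 13.5; z_1 = 4; r_1 = 2.5; x_2 = 4; y_2 = 4.5; z_2 = 7; x_3 = 14.5; y_3 = 13.5; r_3 = 1.5; x_4 = 5.5; y_4 = 10.5; r_4 = 3; h_4 = 2.5; x_5 = 5; y_5 = 5.5; z_5 = 11; h_5 = 4.5; x_6 = 12.5; y_6 = 6; z_6 = 3; h_6 = 4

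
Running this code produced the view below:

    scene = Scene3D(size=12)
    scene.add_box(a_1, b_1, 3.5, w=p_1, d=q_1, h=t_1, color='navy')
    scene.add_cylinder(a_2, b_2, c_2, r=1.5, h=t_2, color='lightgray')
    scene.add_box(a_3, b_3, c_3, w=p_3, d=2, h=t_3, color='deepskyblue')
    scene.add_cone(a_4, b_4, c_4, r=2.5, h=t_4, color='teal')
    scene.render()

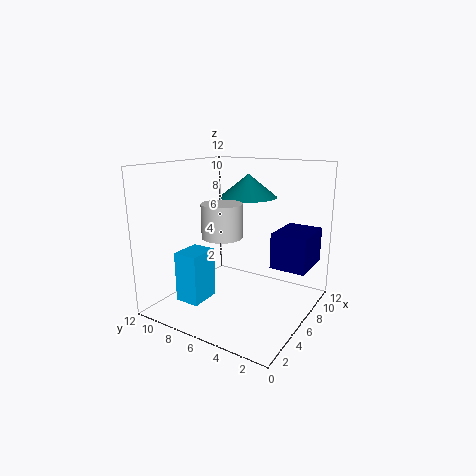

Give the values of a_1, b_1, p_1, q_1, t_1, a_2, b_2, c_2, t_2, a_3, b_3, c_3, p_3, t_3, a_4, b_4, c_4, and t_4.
a_1 = 7; b_1 = 0.5; p_1 = 4; q_1 = 3; t_1 = 3; a_2 = 3; b_2 = 5.5; c_2 = 7; t_2 = 2.5; a_3 = 1.5; b_3 = 7; c_3 = 1.5; p_3 = 2.5; t_3 = 4; a_4 = 8.5; b_4 = 6.5; c_4 = 9; t_4 = 2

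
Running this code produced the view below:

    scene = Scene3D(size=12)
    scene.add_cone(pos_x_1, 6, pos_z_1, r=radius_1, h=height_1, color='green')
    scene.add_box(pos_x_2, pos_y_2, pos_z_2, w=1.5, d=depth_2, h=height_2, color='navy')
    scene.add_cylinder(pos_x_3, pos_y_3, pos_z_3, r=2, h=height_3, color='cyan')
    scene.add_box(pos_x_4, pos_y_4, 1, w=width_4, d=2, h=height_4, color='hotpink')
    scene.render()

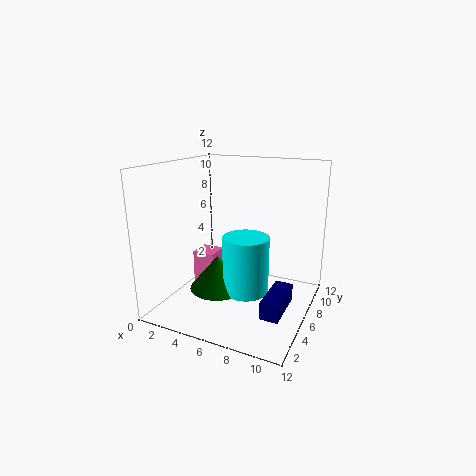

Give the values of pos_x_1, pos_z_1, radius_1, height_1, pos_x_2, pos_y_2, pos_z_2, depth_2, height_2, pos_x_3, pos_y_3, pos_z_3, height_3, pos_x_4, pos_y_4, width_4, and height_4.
pos_x_1 = 4; pos_z_1 = 1; radius_1 = 2.5; height_1 = 3; pos_x_2 = 9; pos_y_2 = 3.5; pos_z_2 = 0.5; depth_2 = 4; height_2 = 1.5; pos_x_3 = 6.5; pos_y_3 = 6.5; pos_z_3 = 1; height_3 = 5; pos_x_4 = 1.5; pos_y_4 = 6; width_4 = 2; height_4 = 3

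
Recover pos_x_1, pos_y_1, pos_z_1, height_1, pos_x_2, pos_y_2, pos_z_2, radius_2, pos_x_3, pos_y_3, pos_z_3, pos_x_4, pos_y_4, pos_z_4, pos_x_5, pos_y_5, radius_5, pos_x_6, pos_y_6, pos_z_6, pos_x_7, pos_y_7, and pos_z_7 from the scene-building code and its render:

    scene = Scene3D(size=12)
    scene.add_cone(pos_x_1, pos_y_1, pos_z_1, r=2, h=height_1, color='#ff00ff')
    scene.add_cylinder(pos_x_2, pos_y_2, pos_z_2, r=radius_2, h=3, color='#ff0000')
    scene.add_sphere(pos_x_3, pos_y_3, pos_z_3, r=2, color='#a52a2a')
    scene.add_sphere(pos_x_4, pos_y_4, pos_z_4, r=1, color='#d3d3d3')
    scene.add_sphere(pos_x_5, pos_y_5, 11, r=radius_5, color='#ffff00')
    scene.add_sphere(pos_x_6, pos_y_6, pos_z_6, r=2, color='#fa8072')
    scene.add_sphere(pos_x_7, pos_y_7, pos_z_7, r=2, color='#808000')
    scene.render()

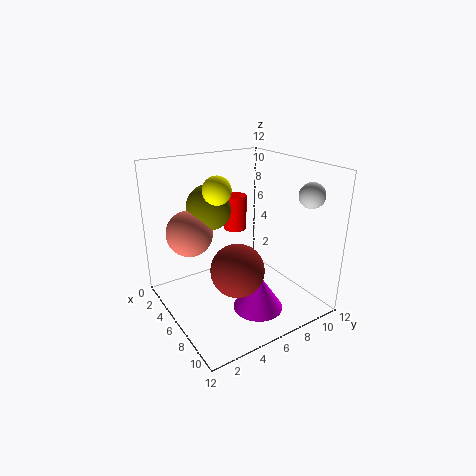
pos_x_1 = 9
pos_y_1 = 6
pos_z_1 = 1
height_1 = 3
pos_x_2 = 4
pos_y_2 = 7
pos_z_2 = 6
radius_2 = 1
pos_x_3 = 9
pos_y_3 = 4
pos_z_3 = 5
pos_x_4 = 10
pos_y_4 = 10
pos_z_4 = 10
pos_x_5 = 8
pos_y_5 = 3
radius_5 = 1
pos_x_6 = 3
pos_y_6 = 3
pos_z_6 = 6
pos_x_7 = 3
pos_y_7 = 5
pos_z_7 = 8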